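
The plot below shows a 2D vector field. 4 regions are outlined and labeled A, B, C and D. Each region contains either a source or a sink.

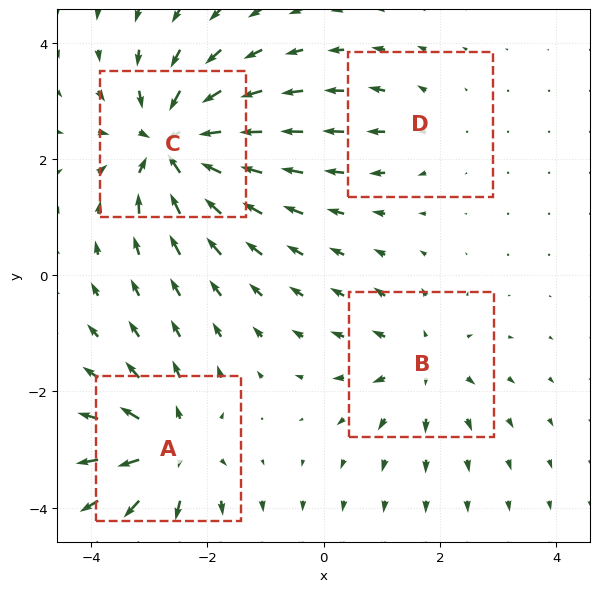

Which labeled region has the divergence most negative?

C

Divergence at each region's feature centre — A: about +6, B: about +4, C: about -8, D: about +2. Region C is most negative.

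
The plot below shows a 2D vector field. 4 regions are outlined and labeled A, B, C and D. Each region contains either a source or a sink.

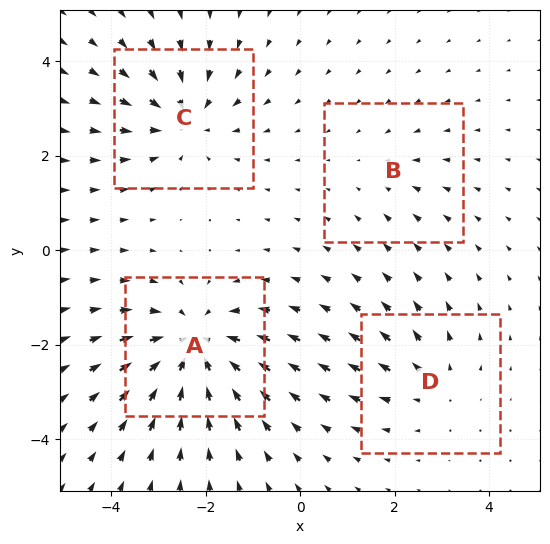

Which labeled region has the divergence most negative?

A

Divergence at each region's feature centre — A: about -6, B: about -2, C: about -5, D: about +3. Region A is most negative.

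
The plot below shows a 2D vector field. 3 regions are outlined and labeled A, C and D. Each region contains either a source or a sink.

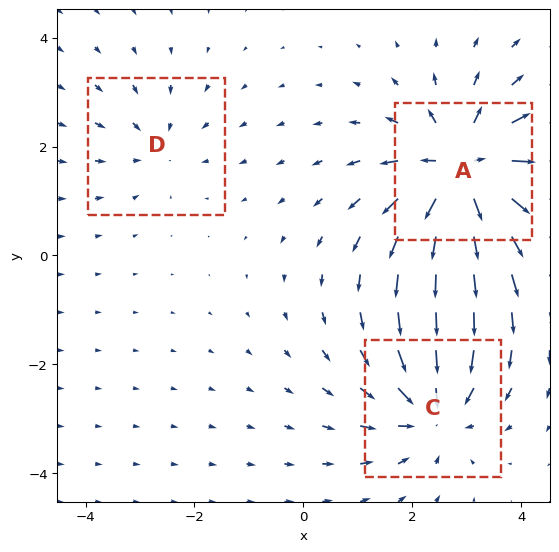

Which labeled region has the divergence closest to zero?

D

Divergence at each region's feature centre — A: about +6, C: about -4, D: about -2. Region D is closest to zero.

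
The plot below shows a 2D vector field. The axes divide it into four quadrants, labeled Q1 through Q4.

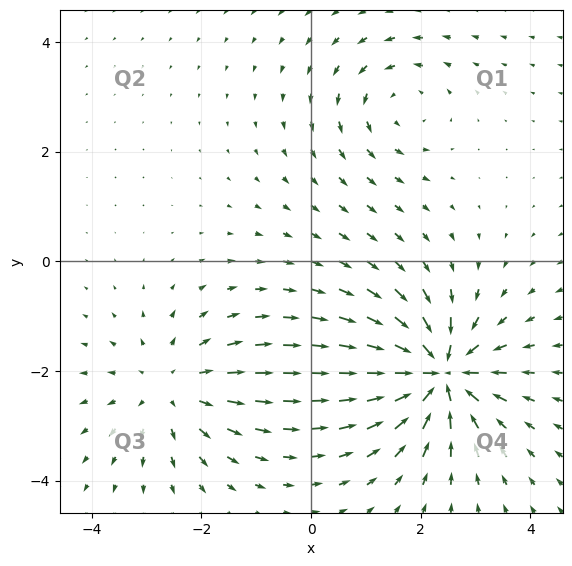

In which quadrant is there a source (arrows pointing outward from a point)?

The source sits at approximately (-2.5, -2.3), which lies in quadrant Q3. The divergence there is about +3, positive as expected for a source.

Q3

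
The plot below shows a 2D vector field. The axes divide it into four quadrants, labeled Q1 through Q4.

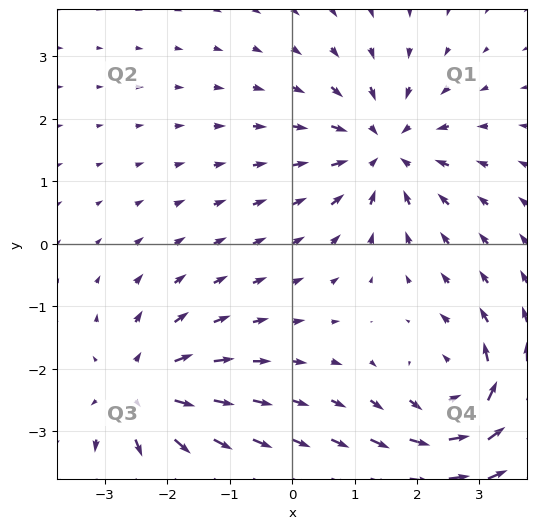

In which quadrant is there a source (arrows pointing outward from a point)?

The source sits at approximately (-2.4, -2.4), which lies in quadrant Q3. The divergence there is about +5, positive as expected for a source.

Q3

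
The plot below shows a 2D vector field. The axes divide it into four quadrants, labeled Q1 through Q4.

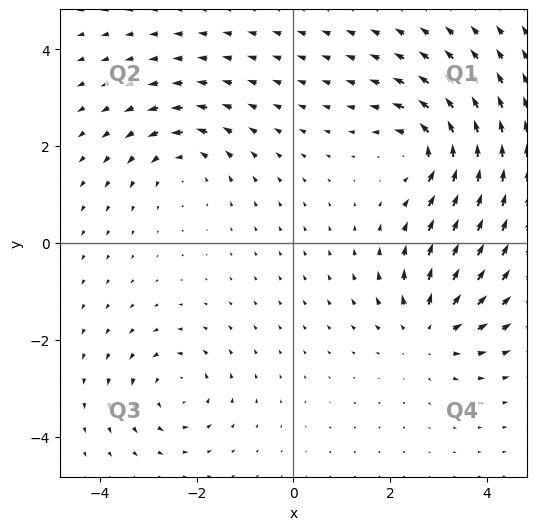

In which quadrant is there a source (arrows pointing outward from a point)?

The source sits at approximately (2.8, -1.8), which lies in quadrant Q4. The divergence there is about +5, positive as expected for a source.

Q4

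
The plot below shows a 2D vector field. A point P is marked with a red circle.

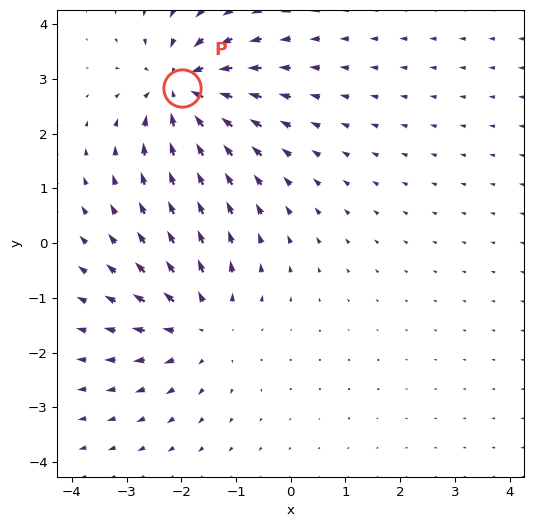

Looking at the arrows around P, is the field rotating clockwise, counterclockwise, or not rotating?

not rotating

Near P at (-2.0, 2.8) the arrows show no circulation. The curl there is ≈0.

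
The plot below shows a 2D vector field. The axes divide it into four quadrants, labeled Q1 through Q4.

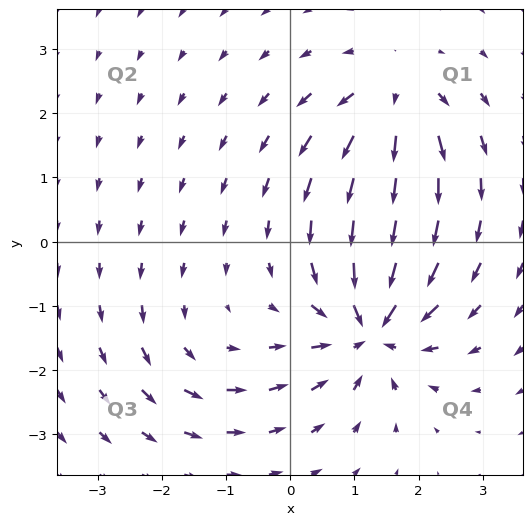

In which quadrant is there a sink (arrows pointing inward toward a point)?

Q4

The sink sits at approximately (1.3, -1.3), which lies in quadrant Q4. The divergence there is about -6, negative as expected for a sink.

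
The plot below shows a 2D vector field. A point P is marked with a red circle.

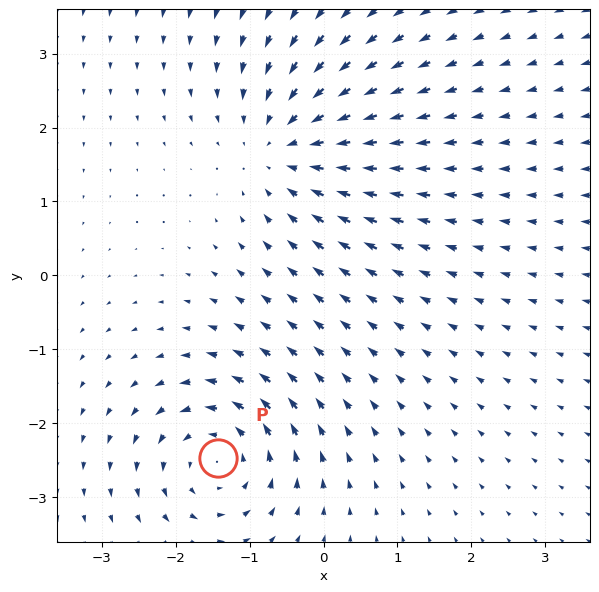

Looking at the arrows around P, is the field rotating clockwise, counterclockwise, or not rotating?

Near P at (-1.4, -2.5) the arrows circulate counterclockwise. The curl (z-component) there is about +4; positive curl means counterclockwise rotation.

counterclockwise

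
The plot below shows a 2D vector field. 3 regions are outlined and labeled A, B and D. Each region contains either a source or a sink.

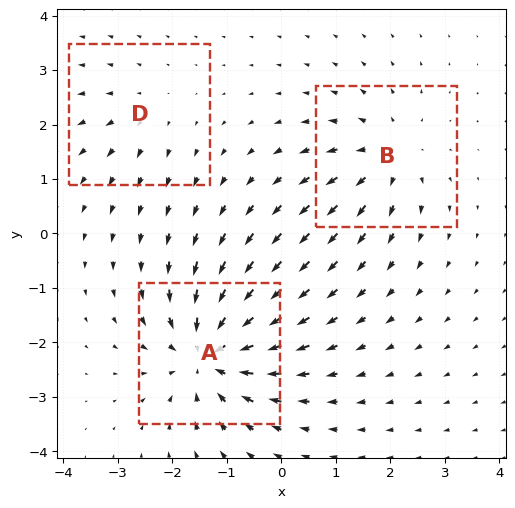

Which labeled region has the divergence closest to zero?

D

Divergence at each region's feature centre — A: about -6, B: about +4, D: about +2. Region D is closest to zero.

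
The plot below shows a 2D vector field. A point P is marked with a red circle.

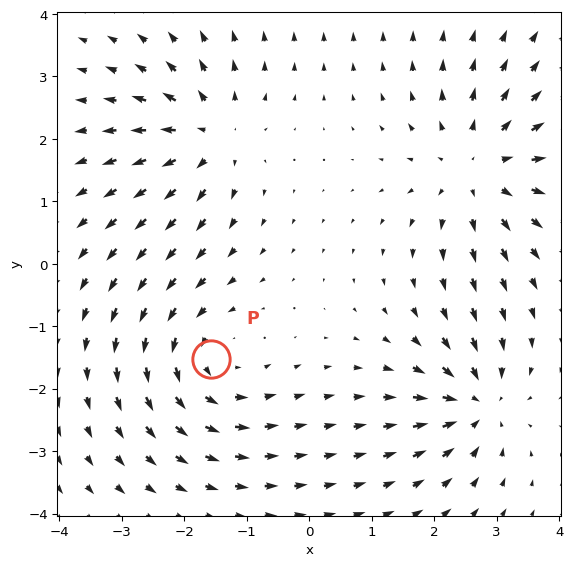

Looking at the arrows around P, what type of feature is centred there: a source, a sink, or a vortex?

At P (-1.6, -1.5) the arrows circulate counterclockwise. Divergence ≈0, curl about +3 — near-zero divergence with nonzero curl is a vortex.

vortex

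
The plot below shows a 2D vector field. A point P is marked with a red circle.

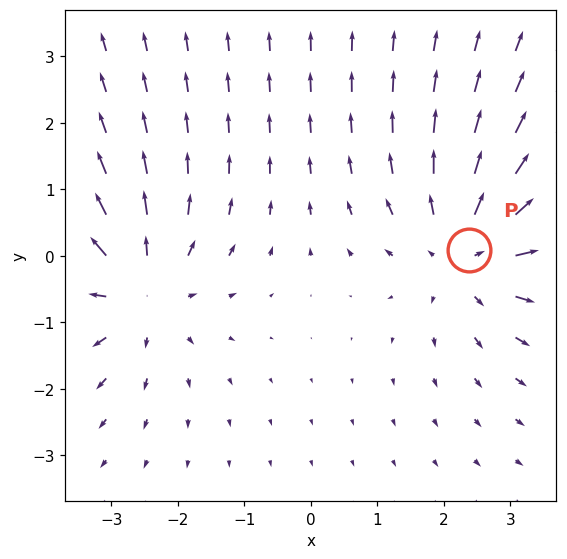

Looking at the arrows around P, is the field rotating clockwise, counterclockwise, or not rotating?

not rotating

Near P at (2.4, 0.1) the arrows show no circulation. The curl there is ≈0.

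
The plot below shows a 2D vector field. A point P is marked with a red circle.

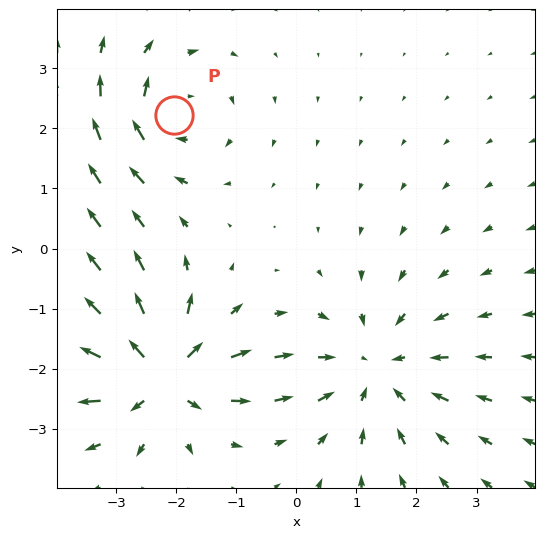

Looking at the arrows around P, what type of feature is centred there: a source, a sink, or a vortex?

vortex

At P (-2.0, 2.2) the arrows circulate clockwise. Divergence ≈0, curl about -4 — near-zero divergence with nonzero curl is a vortex.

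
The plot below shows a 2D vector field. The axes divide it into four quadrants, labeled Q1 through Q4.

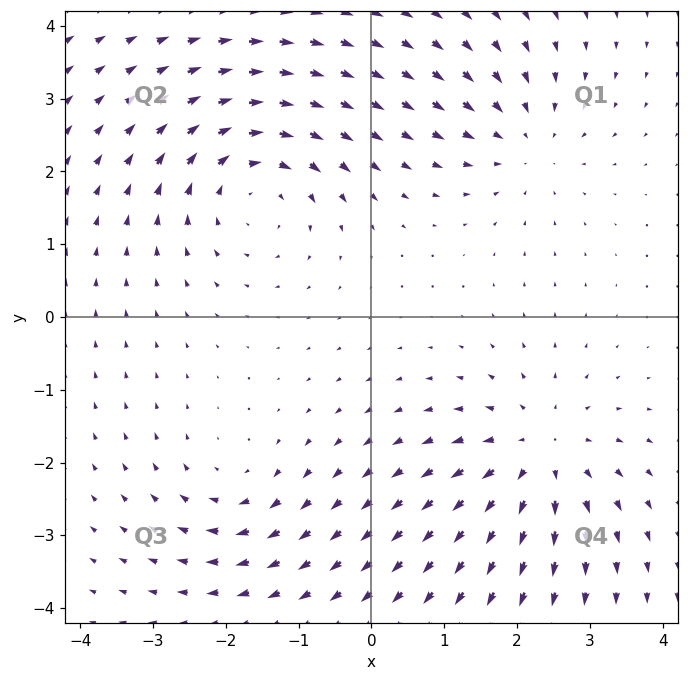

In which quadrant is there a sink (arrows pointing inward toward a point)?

The sink sits at approximately (2.1, 2.4), which lies in quadrant Q1. The divergence there is about -3, negative as expected for a sink.

Q1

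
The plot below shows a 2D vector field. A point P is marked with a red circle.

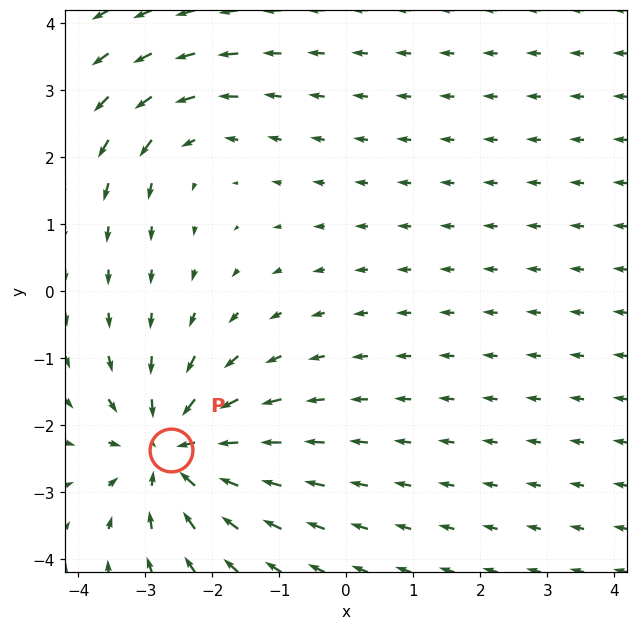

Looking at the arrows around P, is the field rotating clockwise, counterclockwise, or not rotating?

Near P at (-2.6, -2.4) the arrows show no circulation. The curl there is ≈0.

not rotating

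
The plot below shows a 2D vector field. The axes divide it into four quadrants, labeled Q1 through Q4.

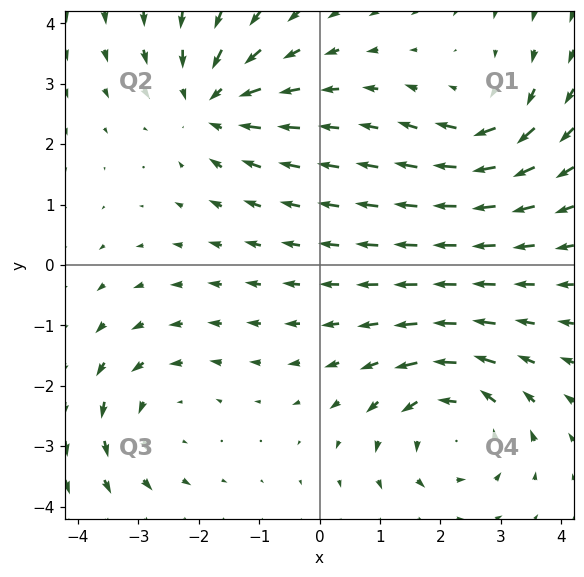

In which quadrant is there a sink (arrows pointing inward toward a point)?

The sink sits at approximately (-1.8, 2.7), which lies in quadrant Q2. The divergence there is about -5, negative as expected for a sink.

Q2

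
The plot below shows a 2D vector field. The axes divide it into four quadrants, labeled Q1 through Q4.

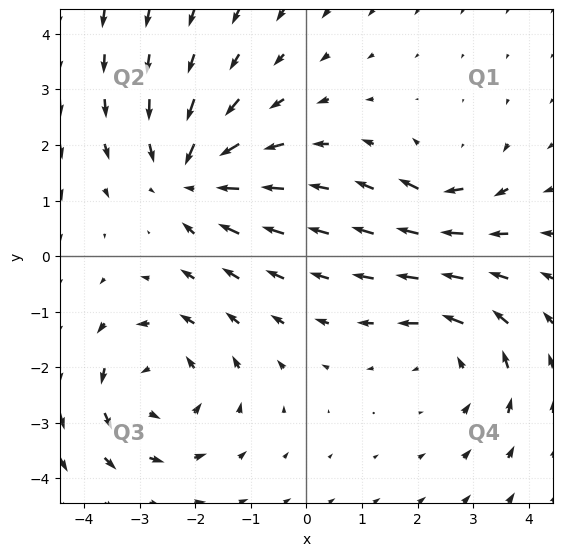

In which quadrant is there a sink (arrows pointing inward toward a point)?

The sink sits at approximately (-2.0, 1.4), which lies in quadrant Q2. The divergence there is about -4, negative as expected for a sink.

Q2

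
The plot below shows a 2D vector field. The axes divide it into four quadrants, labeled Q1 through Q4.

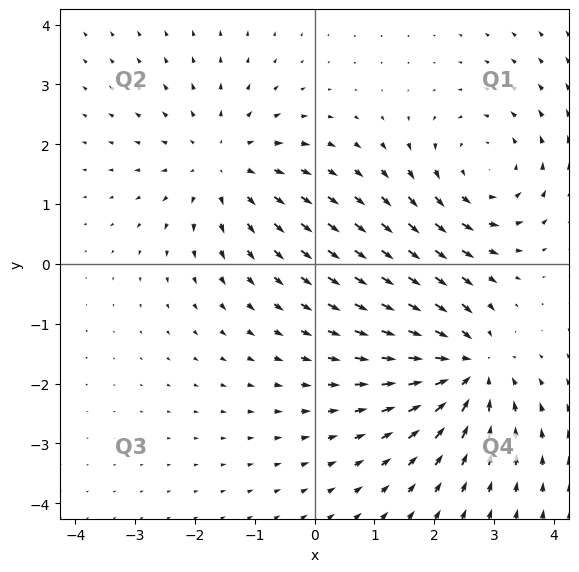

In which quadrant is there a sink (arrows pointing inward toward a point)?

The sink sits at approximately (2.6, -1.7), which lies in quadrant Q4. The divergence there is about -4, negative as expected for a sink.

Q4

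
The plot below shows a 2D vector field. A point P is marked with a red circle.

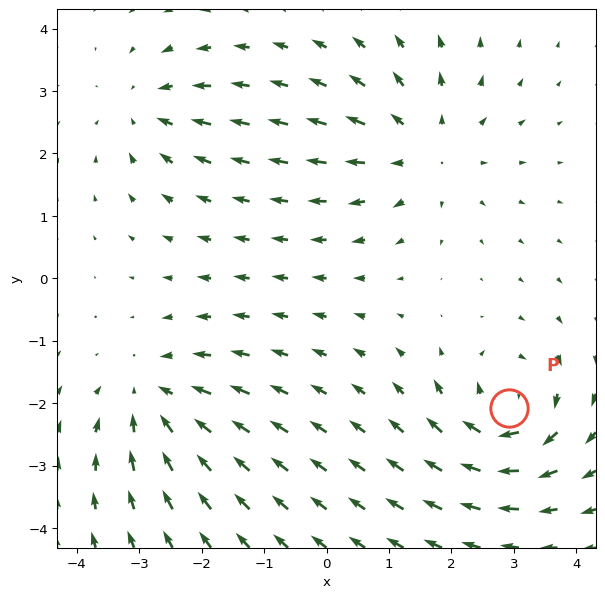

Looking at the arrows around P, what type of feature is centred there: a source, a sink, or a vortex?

At P (2.9, -2.1) the arrows circulate clockwise. Divergence ≈0, curl about -7 — near-zero divergence with nonzero curl is a vortex.

vortex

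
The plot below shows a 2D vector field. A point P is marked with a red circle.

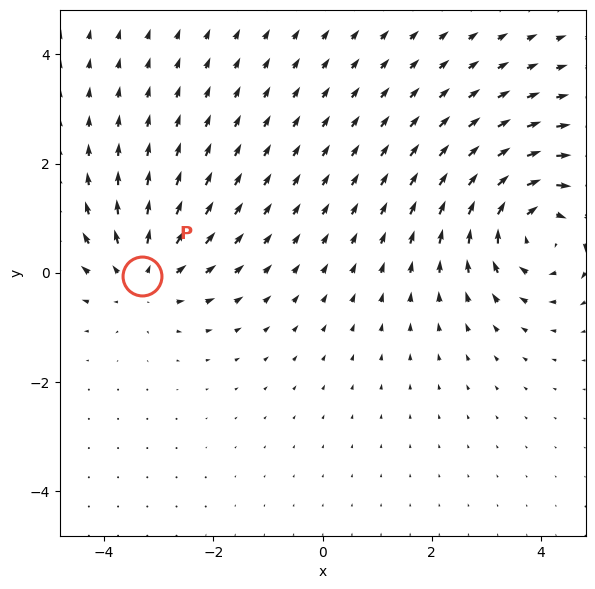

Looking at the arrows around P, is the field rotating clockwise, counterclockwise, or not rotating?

Near P at (-3.3, -0.1) the arrows show no circulation. The curl there is ≈0.

not rotating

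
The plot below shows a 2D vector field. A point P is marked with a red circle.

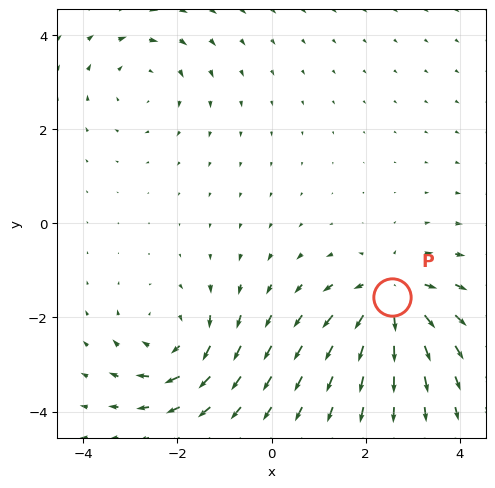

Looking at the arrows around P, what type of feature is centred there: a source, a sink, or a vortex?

At P (2.6, -1.6) the arrows spread outward. Divergence about +6, curl ≈0 — positive divergence with near-zero curl is a source.

source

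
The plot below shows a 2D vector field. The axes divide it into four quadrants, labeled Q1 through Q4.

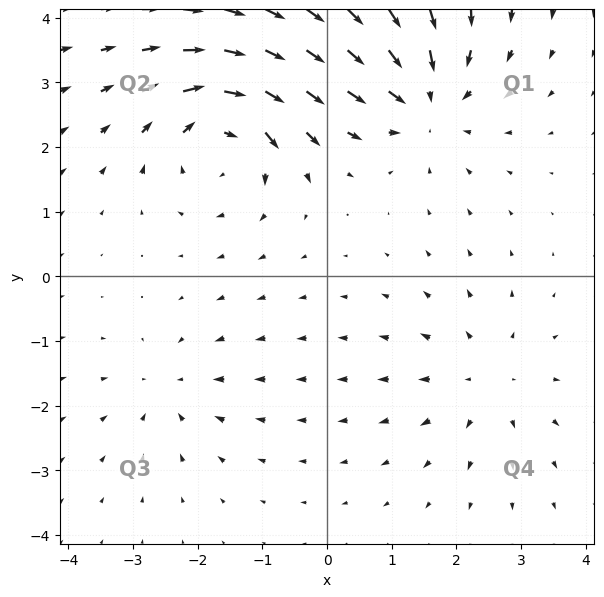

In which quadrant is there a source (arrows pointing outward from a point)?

The source sits at approximately (2.5, -1.6), which lies in quadrant Q4. The divergence there is about +3, positive as expected for a source.

Q4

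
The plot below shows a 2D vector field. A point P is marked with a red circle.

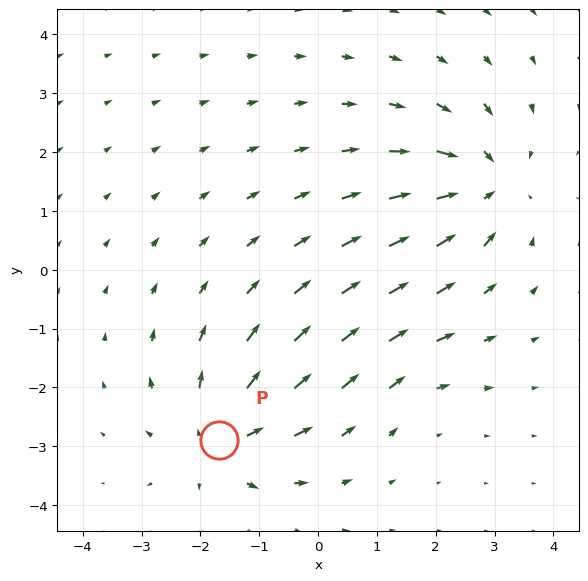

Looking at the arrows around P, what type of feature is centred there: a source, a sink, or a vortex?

At P (-1.7, -2.9) the arrows spread outward. Divergence about +5, curl ≈0 — positive divergence with near-zero curl is a source.

source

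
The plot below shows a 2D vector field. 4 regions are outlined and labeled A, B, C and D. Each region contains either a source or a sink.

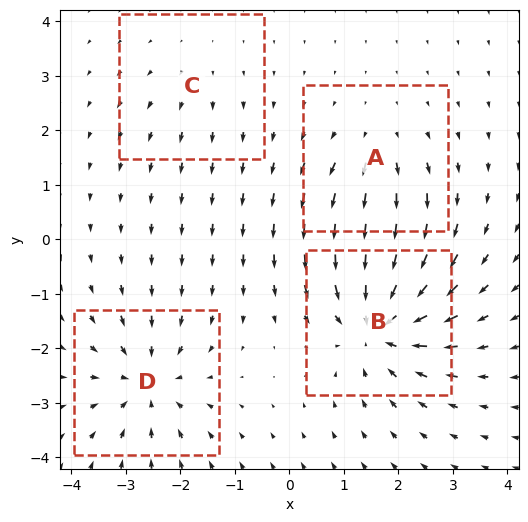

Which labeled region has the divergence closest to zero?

C

Divergence at each region's feature centre — A: about +3, B: about -7, C: about +2, D: about -5. Region C is closest to zero.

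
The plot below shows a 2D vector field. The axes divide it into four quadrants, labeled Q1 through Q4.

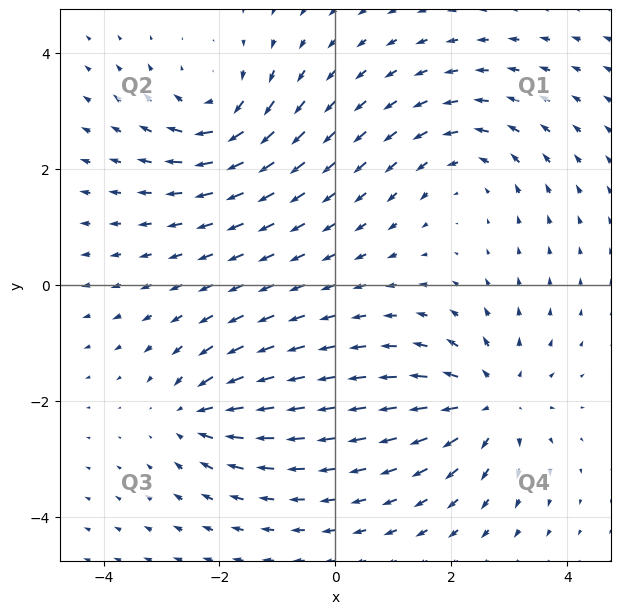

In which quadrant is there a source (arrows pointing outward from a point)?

The source sits at approximately (2.7, -2.0), which lies in quadrant Q4. The divergence there is about +5, positive as expected for a source.

Q4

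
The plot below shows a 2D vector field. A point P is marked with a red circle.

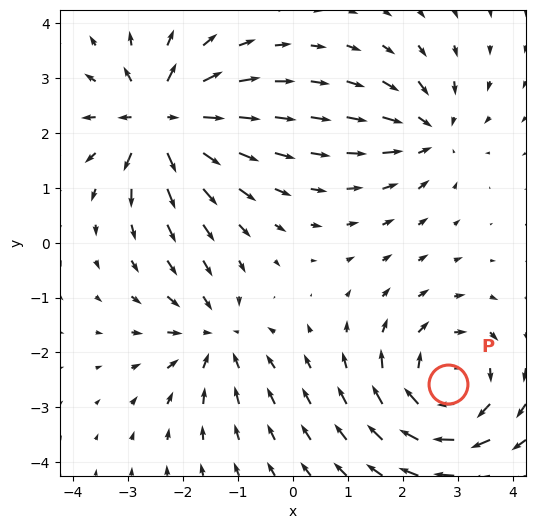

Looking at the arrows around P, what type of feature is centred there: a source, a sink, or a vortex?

vortex

At P (2.8, -2.6) the arrows circulate clockwise. Divergence ≈0, curl about -5 — near-zero divergence with nonzero curl is a vortex.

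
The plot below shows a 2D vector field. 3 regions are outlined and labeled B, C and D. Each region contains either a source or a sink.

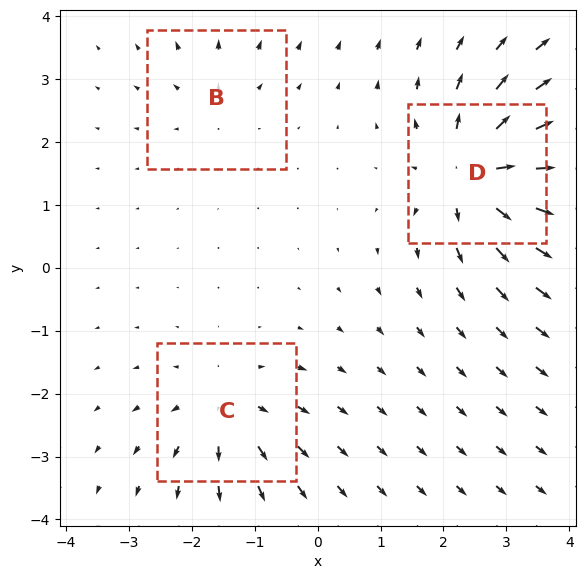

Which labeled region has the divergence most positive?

Divergence at each region's feature centre — B: about +2, C: about +4, D: about +6. Region D is most positive.

D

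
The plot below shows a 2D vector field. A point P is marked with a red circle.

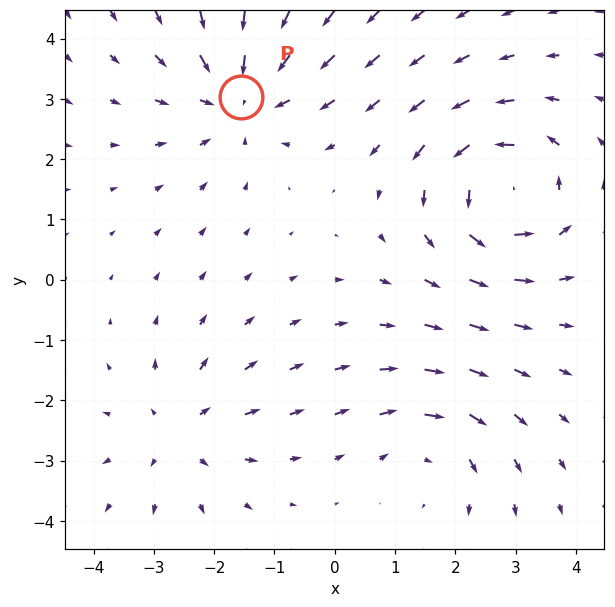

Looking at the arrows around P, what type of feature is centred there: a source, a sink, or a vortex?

sink

At P (-1.6, 3.0) the arrows converge inward. Divergence about -3, curl ≈0 — negative divergence with near-zero curl is a sink.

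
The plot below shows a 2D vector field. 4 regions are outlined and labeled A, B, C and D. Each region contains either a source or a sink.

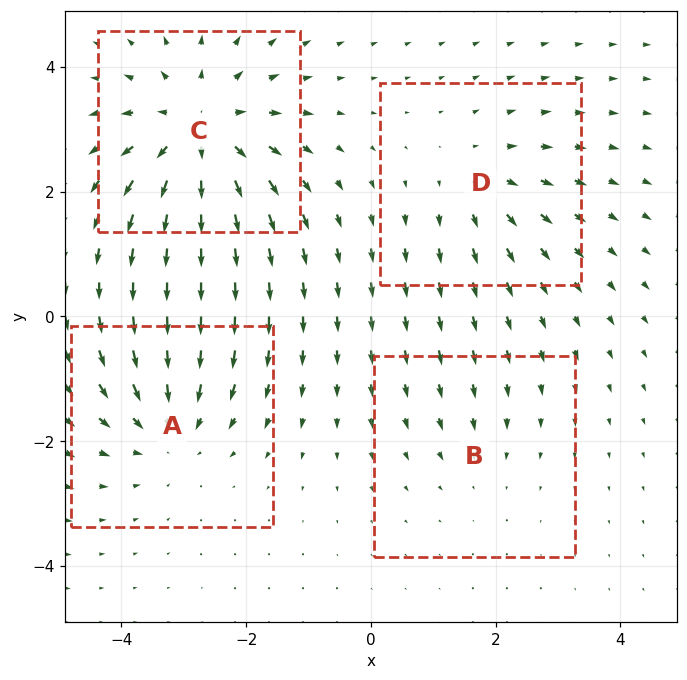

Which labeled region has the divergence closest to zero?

B

Divergence at each region's feature centre — A: about -4, B: about -2, C: about +6, D: about +3. Region B is closest to zero.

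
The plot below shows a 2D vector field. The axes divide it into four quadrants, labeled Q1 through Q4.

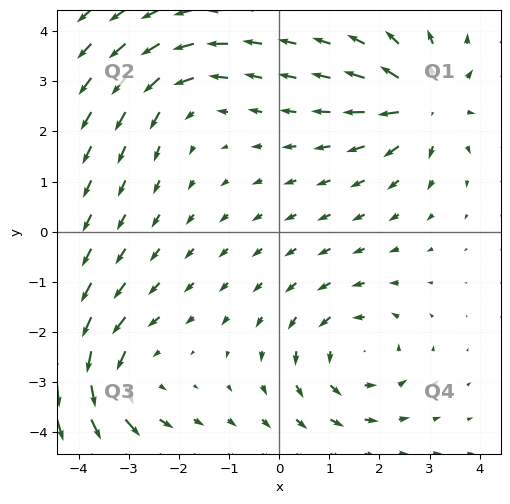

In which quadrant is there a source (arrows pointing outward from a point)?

The source sits at approximately (2.9, 2.6), which lies in quadrant Q1. The divergence there is about +5, positive as expected for a source.

Q1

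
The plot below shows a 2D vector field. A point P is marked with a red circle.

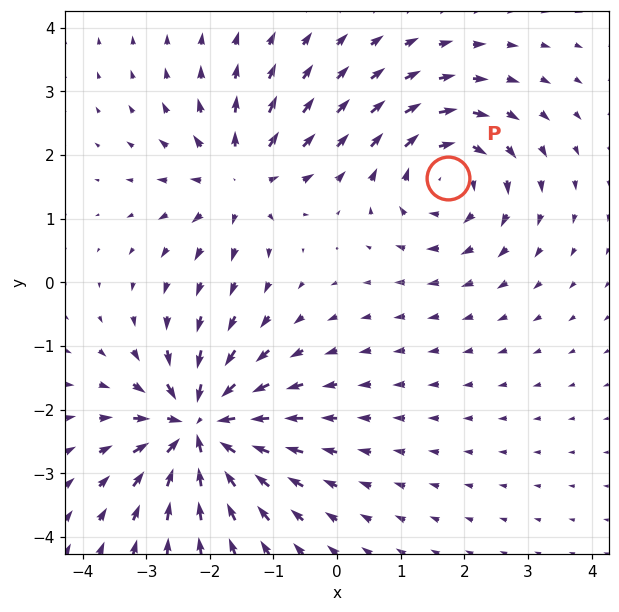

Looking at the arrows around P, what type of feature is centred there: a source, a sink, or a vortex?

At P (1.7, 1.6) the arrows circulate clockwise. Divergence ≈0, curl about -5 — near-zero divergence with nonzero curl is a vortex.

vortex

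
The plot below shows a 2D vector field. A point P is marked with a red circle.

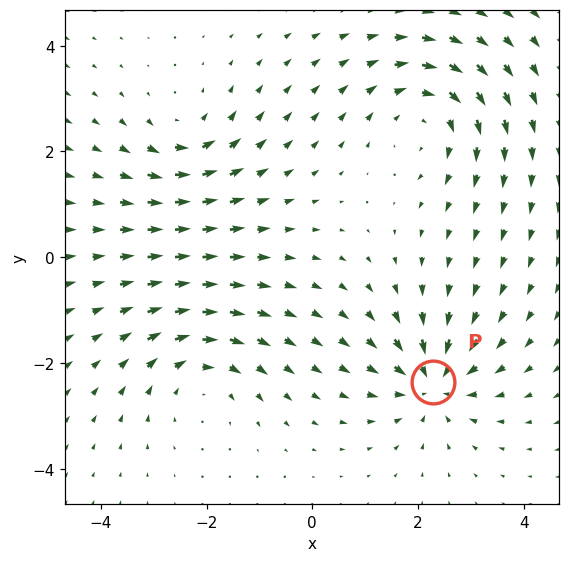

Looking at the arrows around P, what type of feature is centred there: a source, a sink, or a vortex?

sink

At P (2.3, -2.4) the arrows converge inward. Divergence about -5, curl ≈0 — negative divergence with near-zero curl is a sink.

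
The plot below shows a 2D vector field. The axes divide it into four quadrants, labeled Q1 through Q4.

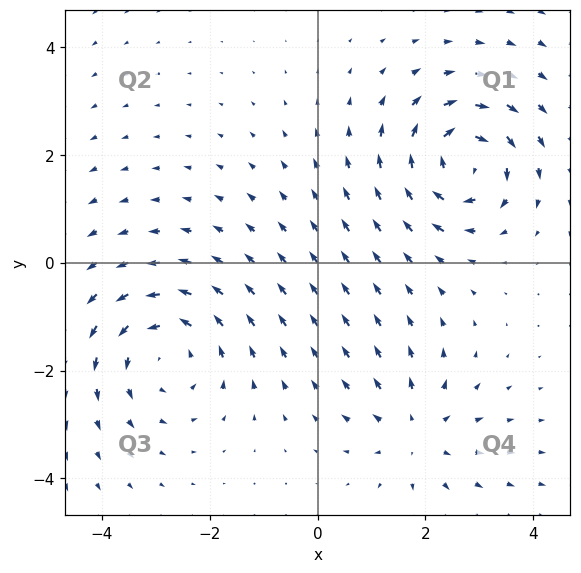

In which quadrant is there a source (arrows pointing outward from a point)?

The source sits at approximately (1.8, -3.1), which lies in quadrant Q4. The divergence there is about +3, positive as expected for a source.

Q4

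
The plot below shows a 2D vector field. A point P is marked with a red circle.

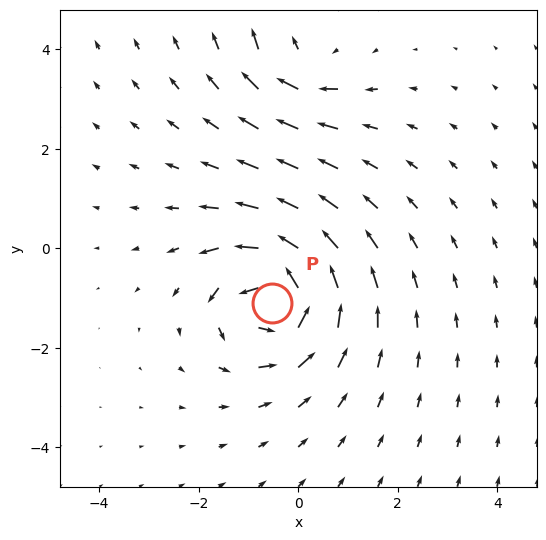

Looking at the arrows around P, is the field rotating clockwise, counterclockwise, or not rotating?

counterclockwise

Near P at (-0.5, -1.1) the arrows circulate counterclockwise. The curl (z-component) there is about +7; positive curl means counterclockwise rotation.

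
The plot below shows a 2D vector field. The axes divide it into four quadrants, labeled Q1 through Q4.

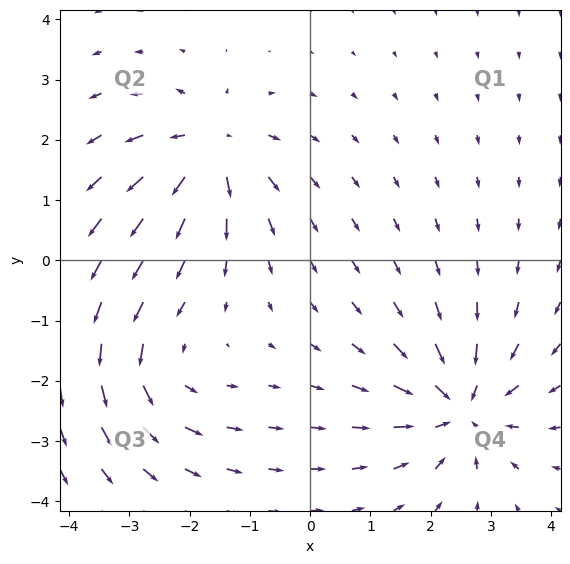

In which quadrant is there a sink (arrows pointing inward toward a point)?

The sink sits at approximately (2.5, -2.4), which lies in quadrant Q4. The divergence there is about -5, negative as expected for a sink.

Q4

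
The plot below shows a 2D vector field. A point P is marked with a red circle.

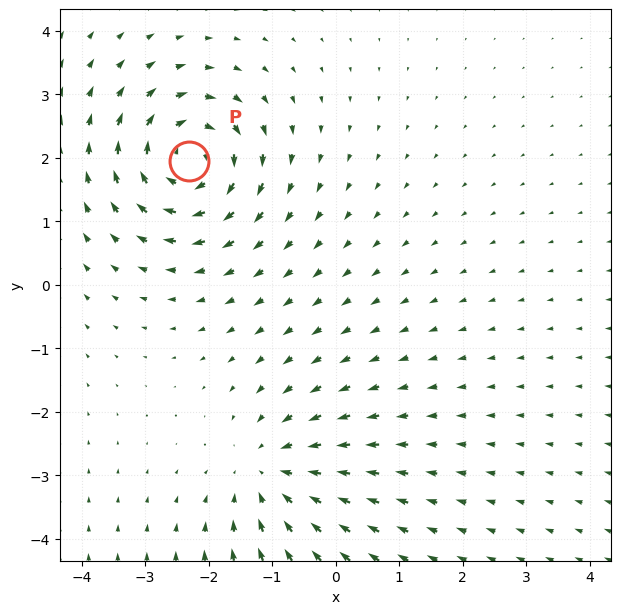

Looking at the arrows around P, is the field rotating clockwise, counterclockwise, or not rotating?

clockwise

Near P at (-2.3, 1.9) the arrows circulate clockwise. The curl (z-component) there is about -6; negative curl means clockwise rotation.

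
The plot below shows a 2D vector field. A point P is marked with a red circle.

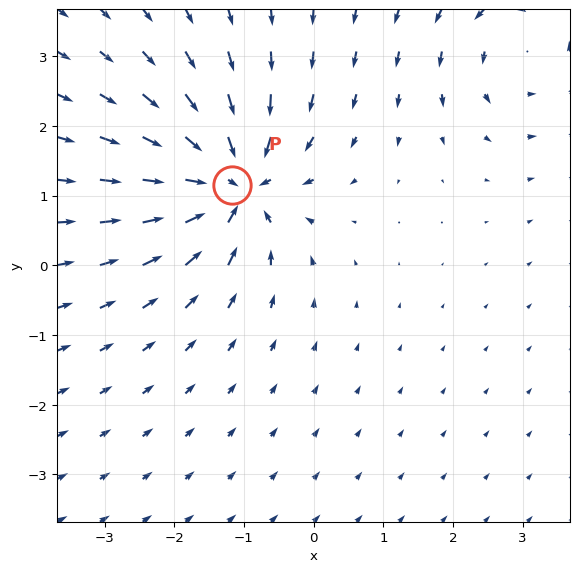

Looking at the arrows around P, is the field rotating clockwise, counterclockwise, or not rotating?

Near P at (-1.2, 1.2) the arrows show no circulation. The curl there is ≈0.

not rotating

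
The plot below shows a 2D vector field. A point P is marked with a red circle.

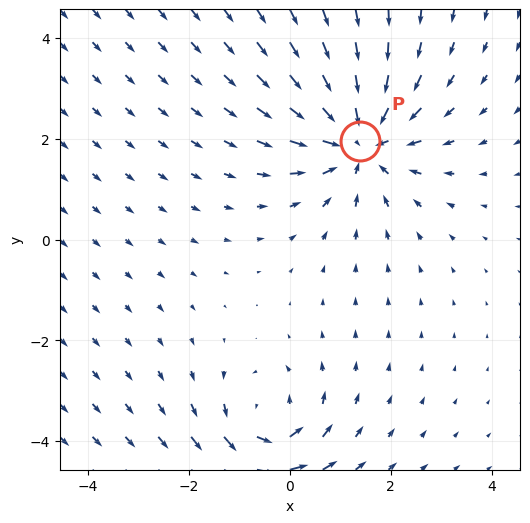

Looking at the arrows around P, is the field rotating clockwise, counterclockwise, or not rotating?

Near P at (1.4, 1.9) the arrows show no circulation. The curl there is ≈0.

not rotating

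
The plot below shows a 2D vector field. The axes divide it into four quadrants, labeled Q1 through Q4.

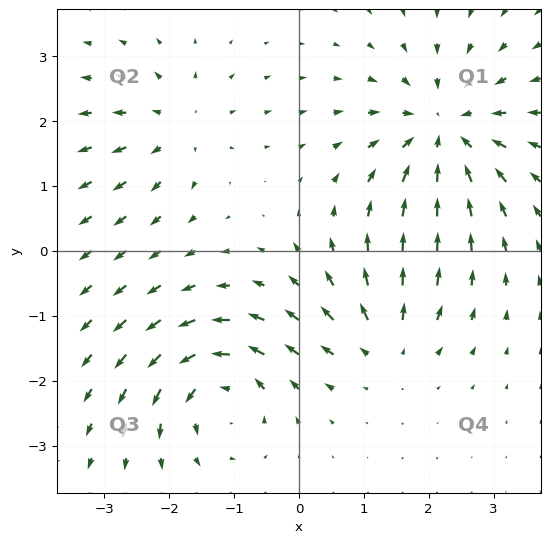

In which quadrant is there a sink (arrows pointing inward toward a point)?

Q1

The sink sits at approximately (2.2, 1.9), which lies in quadrant Q1. The divergence there is about -5, negative as expected for a sink.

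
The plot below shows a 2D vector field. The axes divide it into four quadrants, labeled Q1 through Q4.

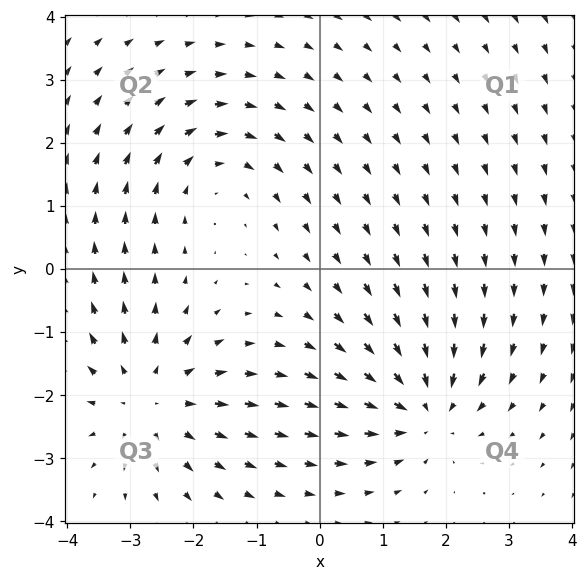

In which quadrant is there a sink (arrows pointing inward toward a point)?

Q4

The sink sits at approximately (1.6, -2.2), which lies in quadrant Q4. The divergence there is about -4, negative as expected for a sink.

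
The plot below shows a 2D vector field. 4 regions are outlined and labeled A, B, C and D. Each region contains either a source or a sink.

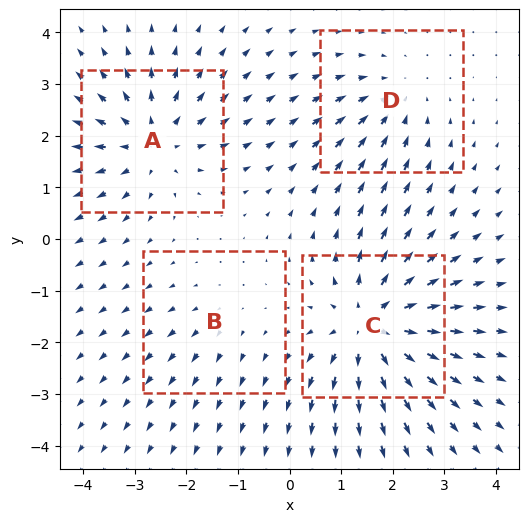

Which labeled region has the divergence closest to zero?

B

Divergence at each region's feature centre — A: about +5, B: about +2, C: about +6, D: about -3. Region B is closest to zero.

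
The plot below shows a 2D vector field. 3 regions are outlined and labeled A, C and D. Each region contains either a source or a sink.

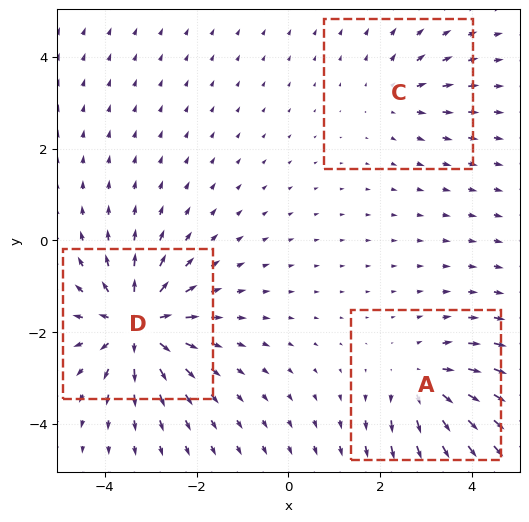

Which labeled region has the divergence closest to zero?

C

Divergence at each region's feature centre — A: about +4, C: about +2, D: about +6. Region C is closest to zero.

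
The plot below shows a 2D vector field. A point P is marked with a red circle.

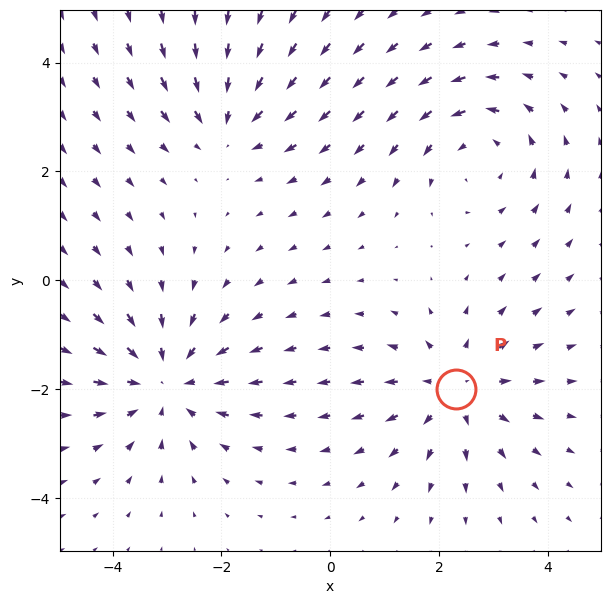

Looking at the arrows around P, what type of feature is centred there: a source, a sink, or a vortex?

source

At P (2.3, -2.0) the arrows spread outward. Divergence about +3, curl ≈0 — positive divergence with near-zero curl is a source.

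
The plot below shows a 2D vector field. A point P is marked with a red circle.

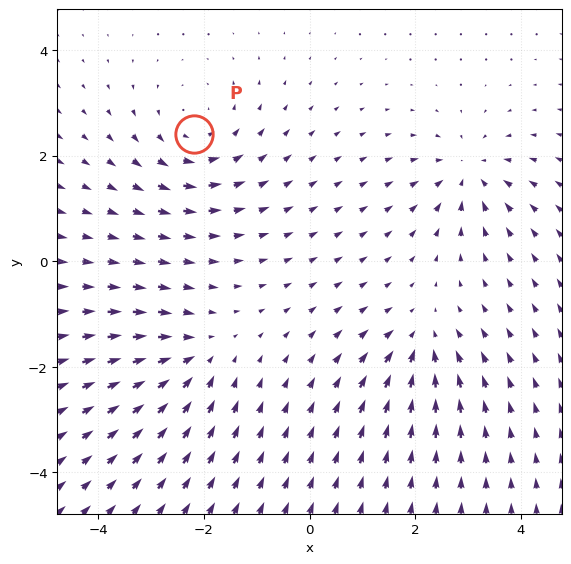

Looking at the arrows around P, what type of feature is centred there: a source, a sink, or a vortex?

At P (-2.2, 2.4) the arrows circulate counterclockwise. Divergence ≈0, curl about +3 — near-zero divergence with nonzero curl is a vortex.

vortex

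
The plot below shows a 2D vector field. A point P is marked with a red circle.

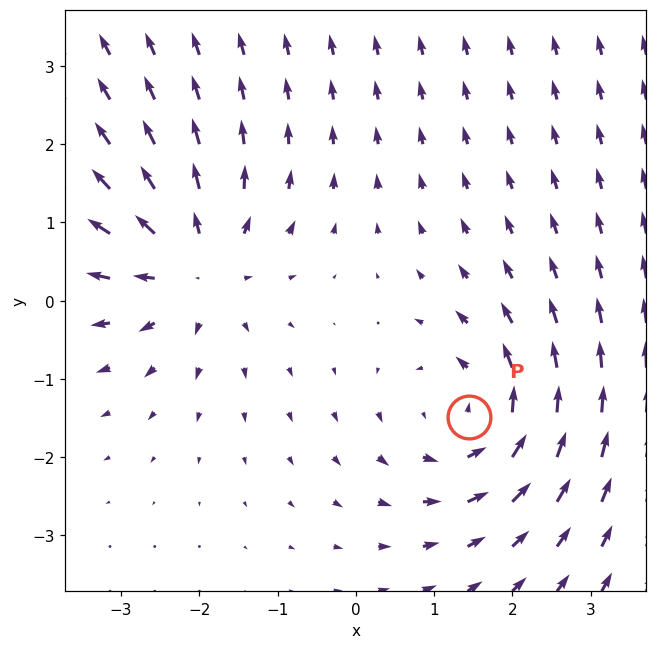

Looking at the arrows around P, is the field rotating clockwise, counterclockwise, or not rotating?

Near P at (1.4, -1.5) the arrows circulate counterclockwise. The curl (z-component) there is about +3; positive curl means counterclockwise rotation.

counterclockwise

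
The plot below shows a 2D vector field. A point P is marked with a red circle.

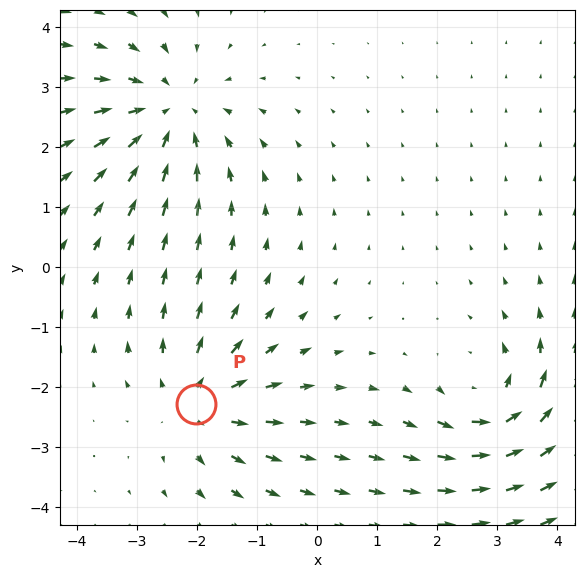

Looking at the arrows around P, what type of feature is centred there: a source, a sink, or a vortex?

source

At P (-2.0, -2.3) the arrows spread outward. Divergence about +3, curl ≈0 — positive divergence with near-zero curl is a source.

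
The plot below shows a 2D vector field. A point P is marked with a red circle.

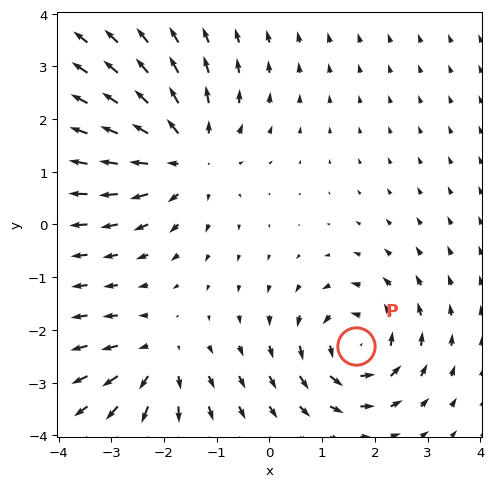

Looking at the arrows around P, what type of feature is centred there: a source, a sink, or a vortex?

At P (1.6, -2.3) the arrows circulate counterclockwise. Divergence ≈0, curl about +5 — near-zero divergence with nonzero curl is a vortex.

vortex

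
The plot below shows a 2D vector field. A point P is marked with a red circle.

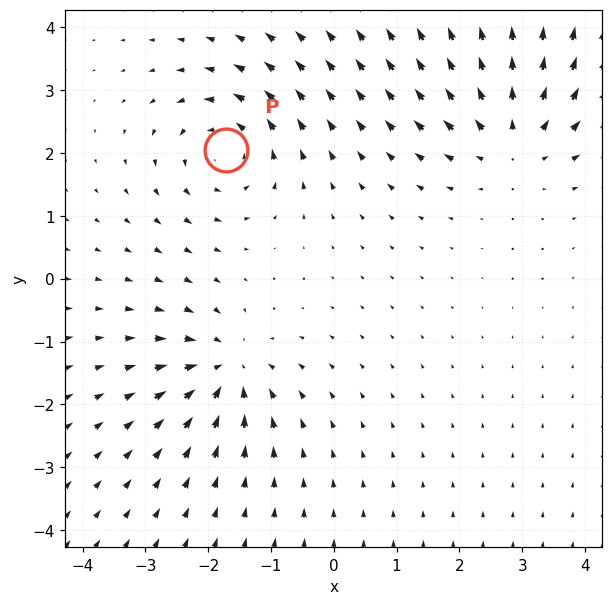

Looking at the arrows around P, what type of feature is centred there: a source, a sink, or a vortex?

vortex

At P (-1.7, 2.0) the arrows circulate counterclockwise. Divergence ≈0, curl about +3 — near-zero divergence with nonzero curl is a vortex.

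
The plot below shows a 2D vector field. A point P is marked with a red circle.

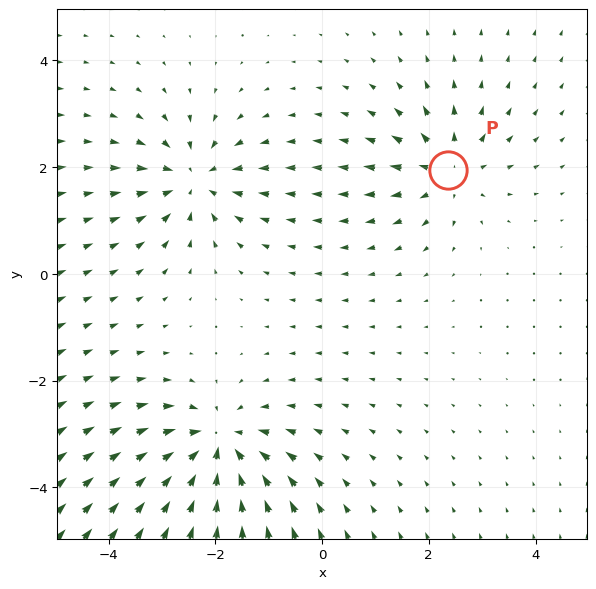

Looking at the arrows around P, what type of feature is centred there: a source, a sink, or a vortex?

At P (2.4, 1.9) the arrows spread outward. Divergence about +3, curl ≈0 — positive divergence with near-zero curl is a source.

source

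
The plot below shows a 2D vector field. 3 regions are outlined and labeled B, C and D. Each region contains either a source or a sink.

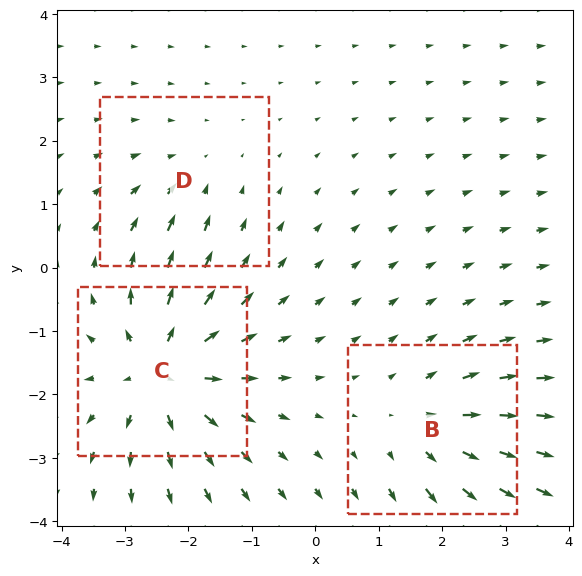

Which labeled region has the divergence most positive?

C

Divergence at each region's feature centre — B: about +3, C: about +5, D: about -2. Region C is most positive.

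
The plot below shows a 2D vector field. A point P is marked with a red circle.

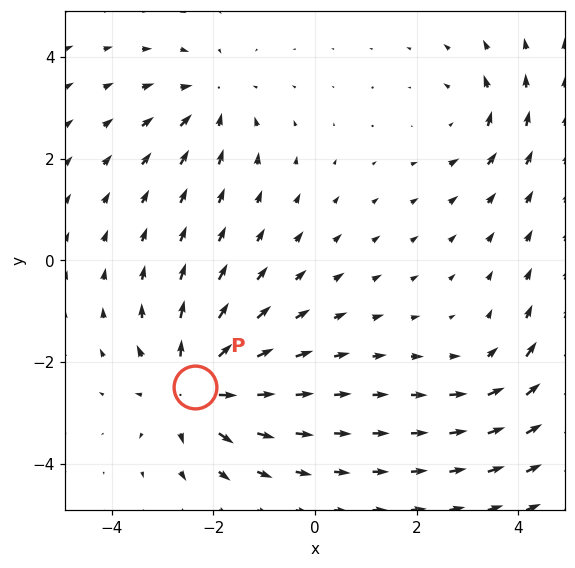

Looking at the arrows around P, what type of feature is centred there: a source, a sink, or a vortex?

source

At P (-2.4, -2.5) the arrows spread outward. Divergence about +5, curl ≈0 — positive divergence with near-zero curl is a source.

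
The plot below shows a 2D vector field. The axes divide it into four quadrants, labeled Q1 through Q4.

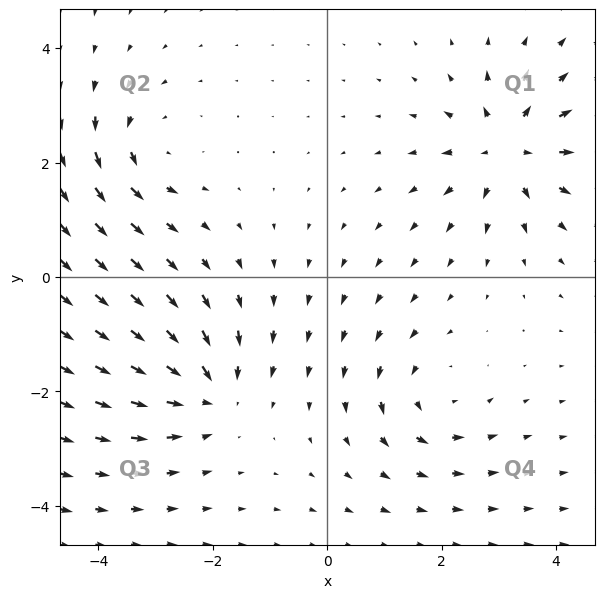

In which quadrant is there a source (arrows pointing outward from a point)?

Q1

The source sits at approximately (3.2, 2.2), which lies in quadrant Q1. The divergence there is about +5, positive as expected for a source.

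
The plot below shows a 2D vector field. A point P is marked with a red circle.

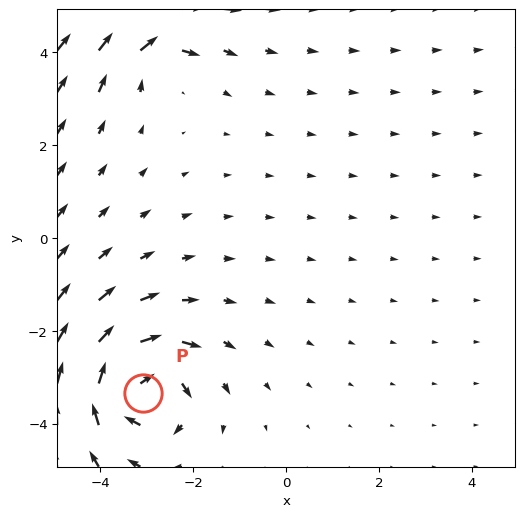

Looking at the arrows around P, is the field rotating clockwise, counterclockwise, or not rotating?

Near P at (-3.1, -3.3) the arrows circulate clockwise. The curl (z-component) there is about -5; negative curl means clockwise rotation.

clockwise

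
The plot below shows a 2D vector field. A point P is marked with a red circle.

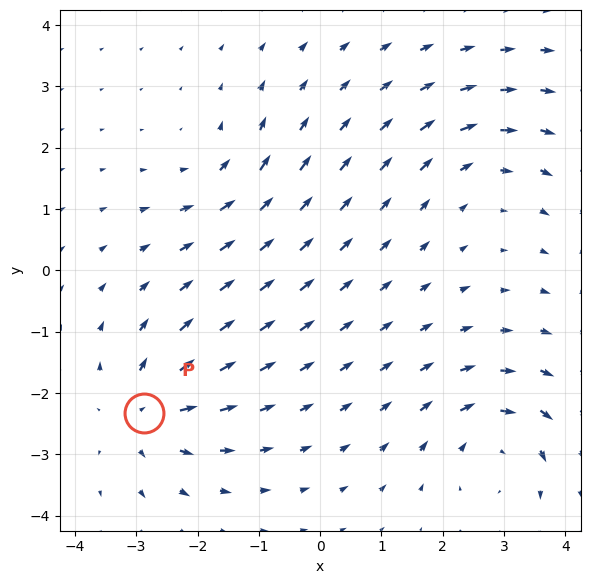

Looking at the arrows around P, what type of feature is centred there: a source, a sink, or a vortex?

source

At P (-2.9, -2.3) the arrows spread outward. Divergence about +5, curl ≈0 — positive divergence with near-zero curl is a source.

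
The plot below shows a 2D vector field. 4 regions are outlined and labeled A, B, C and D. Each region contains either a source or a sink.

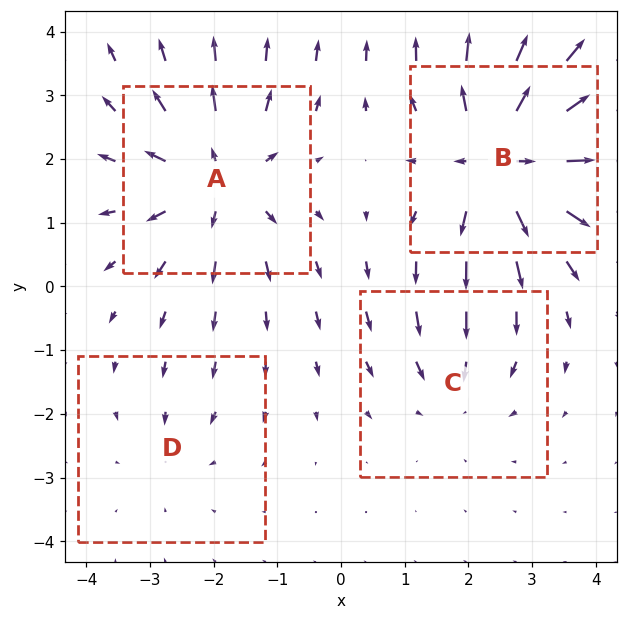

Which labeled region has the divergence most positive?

B

Divergence at each region's feature centre — A: about +5, B: about +7, C: about -3, D: about -2. Region B is most positive.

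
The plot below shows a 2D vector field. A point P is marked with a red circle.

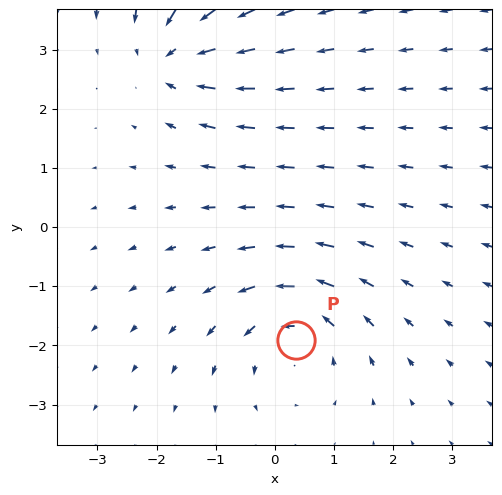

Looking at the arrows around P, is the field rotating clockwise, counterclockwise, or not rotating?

Near P at (0.4, -1.9) the arrows circulate counterclockwise. The curl (z-component) there is about +4; positive curl means counterclockwise rotation.

counterclockwise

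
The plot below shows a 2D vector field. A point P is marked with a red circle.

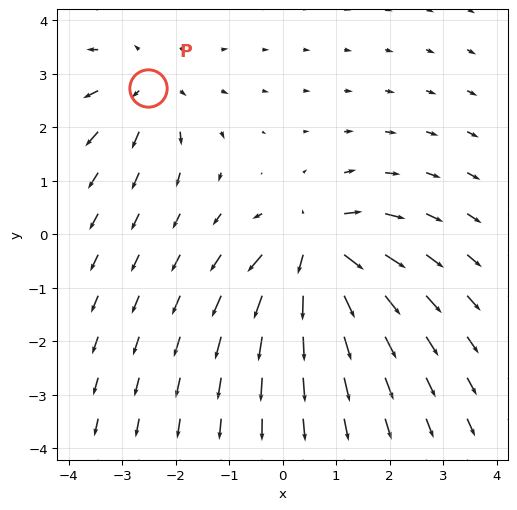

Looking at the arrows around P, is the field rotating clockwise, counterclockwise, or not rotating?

not rotating

Near P at (-2.5, 2.7) the arrows show no circulation. The curl there is ≈0.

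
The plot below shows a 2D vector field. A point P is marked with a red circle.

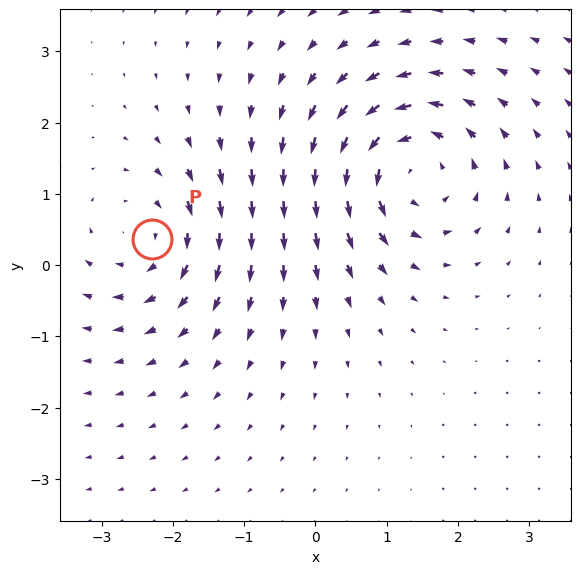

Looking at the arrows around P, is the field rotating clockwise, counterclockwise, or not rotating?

clockwise

Near P at (-2.3, 0.4) the arrows circulate clockwise. The curl (z-component) there is about -4; negative curl means clockwise rotation.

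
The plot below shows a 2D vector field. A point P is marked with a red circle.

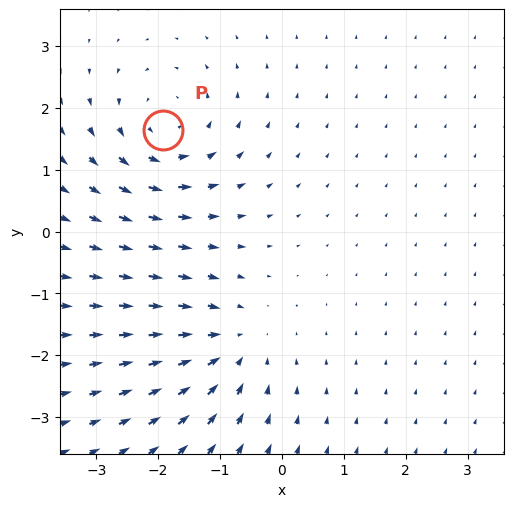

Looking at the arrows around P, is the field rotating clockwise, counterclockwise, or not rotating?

Near P at (-1.9, 1.6) the arrows circulate counterclockwise. The curl (z-component) there is about +4; positive curl means counterclockwise rotation.

counterclockwise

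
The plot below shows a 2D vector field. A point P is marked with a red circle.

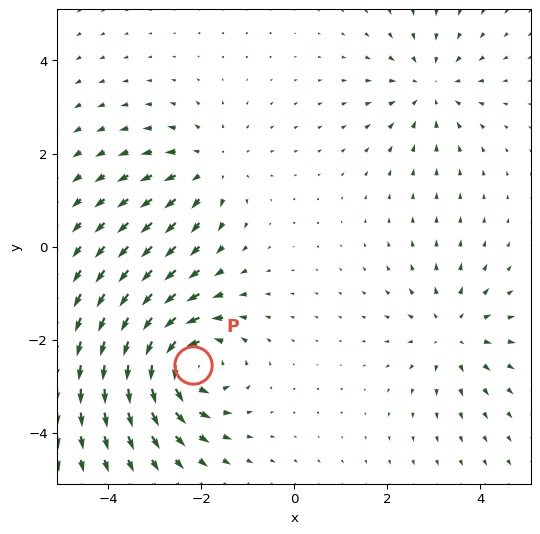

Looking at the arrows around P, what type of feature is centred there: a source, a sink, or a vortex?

At P (-2.2, -2.5) the arrows circulate counterclockwise. Divergence ≈0, curl about +6 — near-zero divergence with nonzero curl is a vortex.

vortex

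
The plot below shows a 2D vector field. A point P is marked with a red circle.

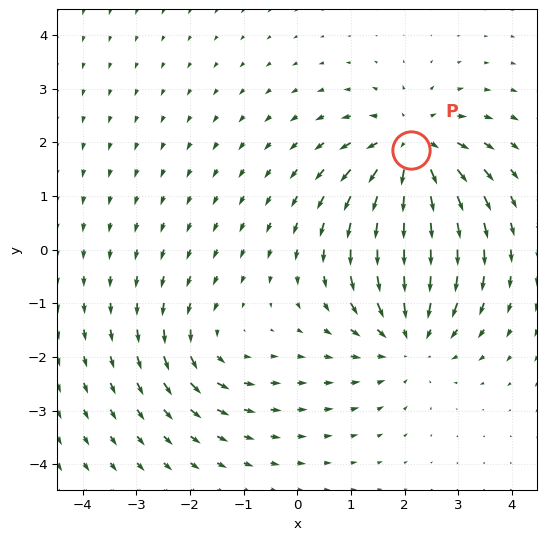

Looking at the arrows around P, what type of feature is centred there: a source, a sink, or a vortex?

source

At P (2.1, 1.9) the arrows spread outward. Divergence about +6, curl ≈0 — positive divergence with near-zero curl is a source.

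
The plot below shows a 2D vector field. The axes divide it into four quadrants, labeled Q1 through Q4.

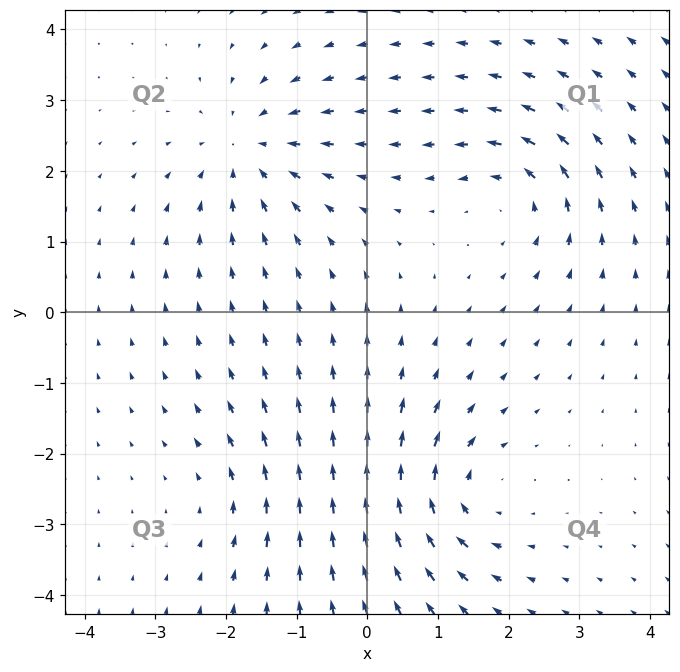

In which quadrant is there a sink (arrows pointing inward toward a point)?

The sink sits at approximately (-1.7, 2.3), which lies in quadrant Q2. The divergence there is about -4, negative as expected for a sink.

Q2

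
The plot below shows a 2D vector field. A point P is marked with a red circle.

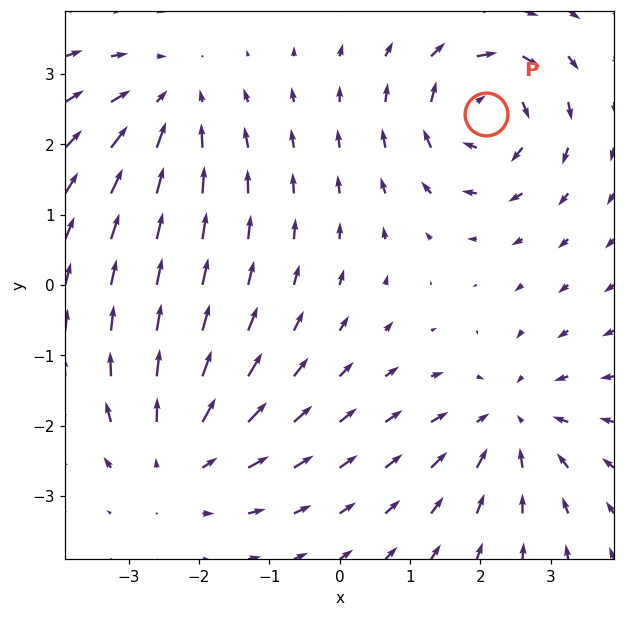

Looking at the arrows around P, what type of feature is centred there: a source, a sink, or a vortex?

vortex

At P (2.1, 2.4) the arrows circulate clockwise. Divergence ≈0, curl about -5 — near-zero divergence with nonzero curl is a vortex.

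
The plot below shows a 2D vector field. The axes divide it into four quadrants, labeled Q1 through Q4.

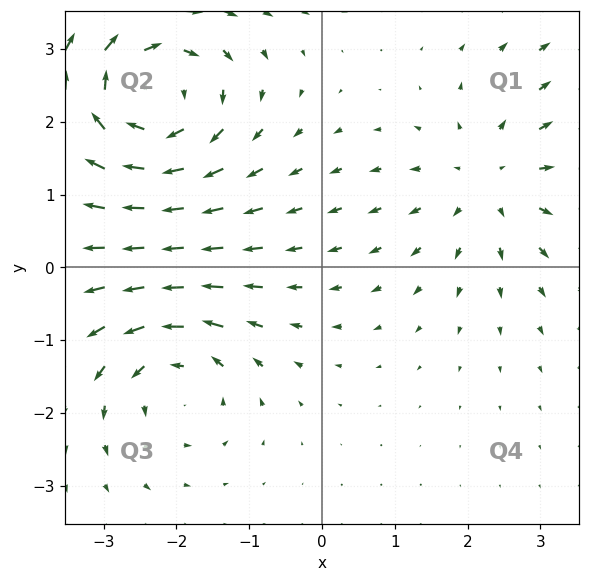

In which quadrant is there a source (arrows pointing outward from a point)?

Q1

The source sits at approximately (2.3, 1.2), which lies in quadrant Q1. The divergence there is about +3, positive as expected for a source.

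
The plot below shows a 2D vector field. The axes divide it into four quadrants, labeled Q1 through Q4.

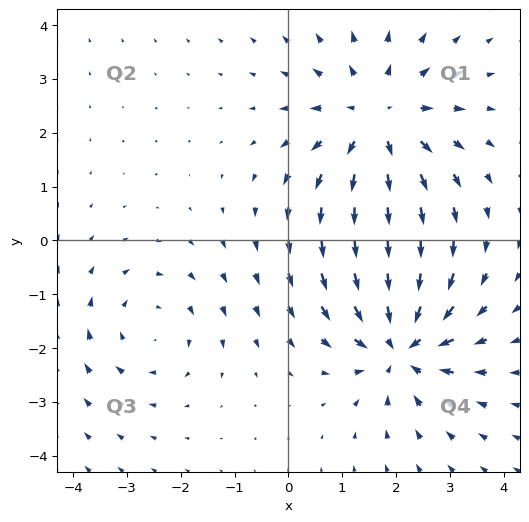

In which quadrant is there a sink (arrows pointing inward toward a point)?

Q4

The sink sits at approximately (2.1, -1.9), which lies in quadrant Q4. The divergence there is about -5, negative as expected for a sink.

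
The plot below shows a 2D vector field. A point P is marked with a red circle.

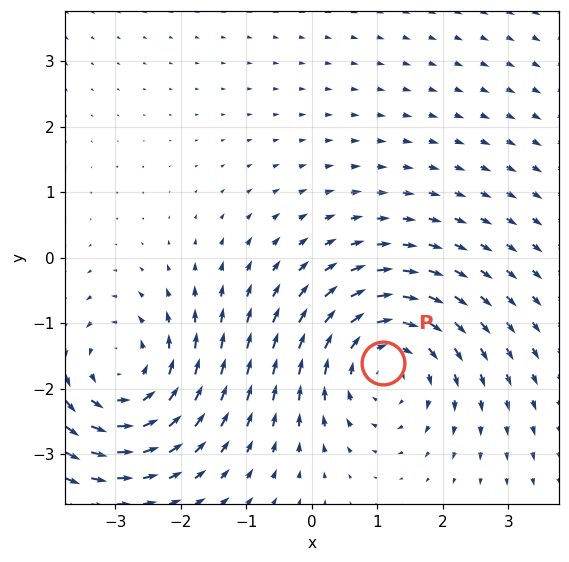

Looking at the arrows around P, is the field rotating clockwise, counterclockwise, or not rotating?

Near P at (1.1, -1.6) the arrows circulate clockwise. The curl (z-component) there is about -3; negative curl means clockwise rotation.

clockwise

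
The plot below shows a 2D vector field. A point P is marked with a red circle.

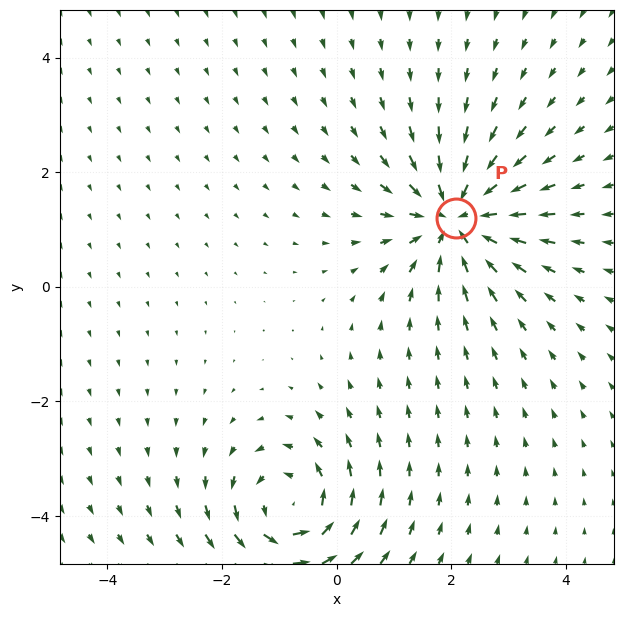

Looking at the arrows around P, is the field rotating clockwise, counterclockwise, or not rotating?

not rotating

Near P at (2.1, 1.2) the arrows show no circulation. The curl there is ≈0.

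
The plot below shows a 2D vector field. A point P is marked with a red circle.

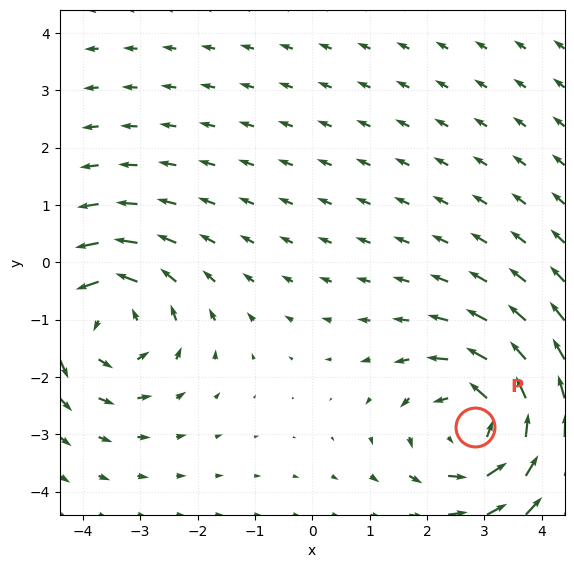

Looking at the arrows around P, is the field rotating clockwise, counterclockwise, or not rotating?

counterclockwise

Near P at (2.8, -2.9) the arrows circulate counterclockwise. The curl (z-component) there is about +4; positive curl means counterclockwise rotation.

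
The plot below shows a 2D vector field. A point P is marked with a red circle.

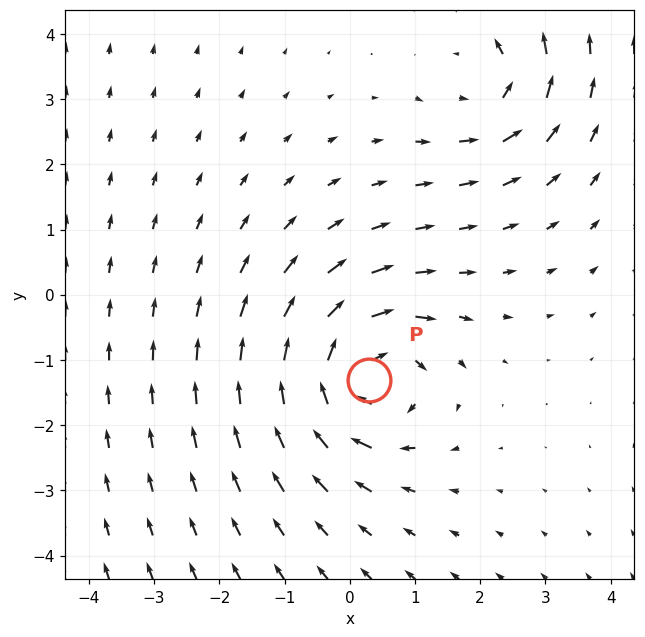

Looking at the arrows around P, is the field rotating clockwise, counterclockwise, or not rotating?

Near P at (0.3, -1.3) the arrows circulate clockwise. The curl (z-component) there is about -5; negative curl means clockwise rotation.

clockwise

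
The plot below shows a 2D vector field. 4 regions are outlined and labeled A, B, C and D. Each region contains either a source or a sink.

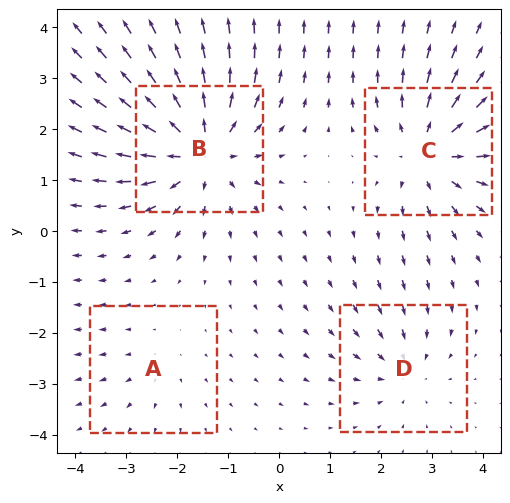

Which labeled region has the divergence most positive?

Divergence at each region's feature centre — A: about +2, B: about +7, C: about +6, D: about -3. Region B is most positive.

B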